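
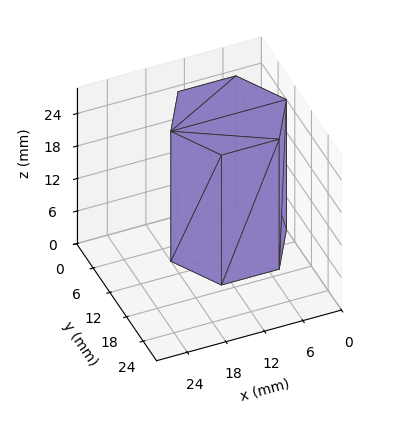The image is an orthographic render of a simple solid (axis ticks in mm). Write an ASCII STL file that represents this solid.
Reading the render: the shape is a regular 6-sided prism (a cylinder approximated with 6 flat sides), circumscribed radius ≈ 9 mm, height ≈ 24 mm (dimensions read to the nearest mm from the axis ticks). For the STL, each face is triangulated and given an outward normal.

solid part
  facet normal 0.0000 0.0000 -1.0000
    outer loop
      vertex 4.50 16.79 0.00
      vertex 13.50 16.79 0.00
      vertex 18.00 9.00 0.00
    endloop
  endfacet
  facet normal 0.0000 0.0000 -1.0000
    outer loop
      vertex 0.00 9.00 0.00
      vertex 4.50 16.79 0.00
      vertex 18.00 9.00 0.00
    endloop
  endfacet
  facet normal 0.0000 0.0000 -1.0000
    outer loop
      vertex 4.50 1.21 0.00
      vertex 0.00 9.00 0.00
      vertex 18.00 9.00 0.00
    endloop
  endfacet
  facet normal 0.0000 0.0000 -1.0000
    outer loop
      vertex 13.50 1.21 0.00
      vertex 4.50 1.21 0.00
      vertex 18.00 9.00 0.00
    endloop
  endfacet
  facet normal 0.0000 0.0000 1.0000
    outer loop
      vertex 18.00 9.00 24.00
      vertex 13.50 16.79 24.00
      vertex 4.50 16.79 24.00
    endloop
  endfacet
  facet normal 0.0000 0.0000 1.0000
    outer loop
      vertex 18.00 9.00 24.00
      vertex 4.50 16.79 24.00
      vertex 0.00 9.00 24.00
    endloop
  endfacet
  facet normal 0.0000 0.0000 1.0000
    outer loop
      vertex 18.00 9.00 24.00
      vertex 0.00 9.00 24.00
      vertex 4.50 1.21 24.00
    endloop
  endfacet
  facet normal 0.0000 0.0000 1.0000
    outer loop
      vertex 18.00 9.00 24.00
      vertex 4.50 1.21 24.00
      vertex 13.50 1.21 24.00
    endloop
  endfacet
  facet normal 0.8659 0.5002 0.0000
    outer loop
      vertex 18.00 9.00 0.00
      vertex 13.50 16.79 0.00
      vertex 13.50 16.79 24.00
    endloop
  endfacet
  facet normal 0.8659 0.5002 0.0000
    outer loop
      vertex 18.00 9.00 0.00
      vertex 13.50 16.79 24.00
      vertex 18.00 9.00 24.00
    endloop
  endfacet
  facet normal 0.0000 1.0000 0.0000
    outer loop
      vertex 13.50 16.79 0.00
      vertex 4.50 16.79 0.00
      vertex 4.50 16.79 24.00
    endloop
  endfacet
  facet normal 0.0000 1.0000 0.0000
    outer loop
      vertex 13.50 16.79 0.00
      vertex 4.50 16.79 24.00
      vertex 13.50 16.79 24.00
    endloop
  endfacet
  facet normal -0.8659 0.5002 0.0000
    outer loop
      vertex 4.50 16.79 0.00
      vertex 0.00 9.00 0.00
      vertex 0.00 9.00 24.00
    endloop
  endfacet
  facet normal -0.8659 0.5002 0.0000
    outer loop
      vertex 4.50 16.79 0.00
      vertex 0.00 9.00 24.00
      vertex 4.50 16.79 24.00
    endloop
  endfacet
  facet normal -0.8659 -0.5002 0.0000
    outer loop
      vertex 0.00 9.00 0.00
      vertex 4.50 1.21 0.00
      vertex 4.50 1.21 24.00
    endloop
  endfacet
  facet normal -0.8659 -0.5002 0.0000
    outer loop
      vertex 0.00 9.00 0.00
      vertex 4.50 1.21 24.00
      vertex 0.00 9.00 24.00
    endloop
  endfacet
  facet normal 0.0000 -1.0000 0.0000
    outer loop
      vertex 4.50 1.21 0.00
      vertex 13.50 1.21 0.00
      vertex 13.50 1.21 24.00
    endloop
  endfacet
  facet normal 0.0000 -1.0000 0.0000
    outer loop
      vertex 4.50 1.21 0.00
      vertex 13.50 1.21 24.00
      vertex 4.50 1.21 24.00
    endloop
  endfacet
  facet normal 0.8659 -0.5002 0.0000
    outer loop
      vertex 13.50 1.21 0.00
      vertex 18.00 9.00 0.00
      vertex 18.00 9.00 24.00
    endloop
  endfacet
  facet normal 0.8659 -0.5002 0.0000
    outer loop
      vertex 13.50 1.21 0.00
      vertex 18.00 9.00 24.00
      vertex 13.50 1.21 24.00
    endloop
  endfacet
endsolid part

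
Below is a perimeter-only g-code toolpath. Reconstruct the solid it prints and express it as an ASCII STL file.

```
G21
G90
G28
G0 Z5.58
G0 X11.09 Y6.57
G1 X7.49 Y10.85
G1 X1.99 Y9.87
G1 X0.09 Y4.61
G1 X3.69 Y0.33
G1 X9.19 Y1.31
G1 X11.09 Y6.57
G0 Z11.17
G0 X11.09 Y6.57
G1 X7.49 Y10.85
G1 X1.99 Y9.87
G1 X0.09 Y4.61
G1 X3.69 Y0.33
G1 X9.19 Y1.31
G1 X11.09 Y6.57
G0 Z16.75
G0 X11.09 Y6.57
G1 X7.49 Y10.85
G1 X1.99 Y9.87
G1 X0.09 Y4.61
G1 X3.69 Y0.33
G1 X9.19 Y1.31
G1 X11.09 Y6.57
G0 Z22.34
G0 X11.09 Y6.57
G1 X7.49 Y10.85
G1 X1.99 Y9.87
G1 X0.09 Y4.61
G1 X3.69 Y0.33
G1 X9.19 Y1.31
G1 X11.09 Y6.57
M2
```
solid part
  facet normal 0.0000 0.0000 -1.0000
    outer loop
      vertex 1.99 9.87 0.00
      vertex 7.49 10.85 0.00
      vertex 11.09 6.57 0.00
    endloop
  endfacet
  facet normal 0.0000 0.0000 -1.0000
    outer loop
      vertex 0.09 4.61 0.00
      vertex 1.99 9.87 0.00
      vertex 11.09 6.57 0.00
    endloop
  endfacet
  facet normal 0.0000 0.0000 -1.0000
    outer loop
      vertex 3.69 0.33 0.00
      vertex 0.09 4.61 0.00
      vertex 11.09 6.57 0.00
    endloop
  endfacet
  facet normal 0.0000 0.0000 -1.0000
    outer loop
      vertex 9.19 1.31 0.00
      vertex 3.69 0.33 0.00
      vertex 11.09 6.57 0.00
    endloop
  endfacet
  facet normal 0.0000 0.0000 1.0000
    outer loop
      vertex 11.09 6.57 22.34
      vertex 7.49 10.85 22.34
      vertex 1.99 9.87 22.34
    endloop
  endfacet
  facet normal 0.0000 0.0000 1.0000
    outer loop
      vertex 11.09 6.57 22.34
      vertex 1.99 9.87 22.34
      vertex 0.09 4.61 22.34
    endloop
  endfacet
  facet normal 0.0000 0.0000 1.0000
    outer loop
      vertex 11.09 6.57 22.34
      vertex 0.09 4.61 22.34
      vertex 3.69 0.33 22.34
    endloop
  endfacet
  facet normal 0.0000 0.0000 1.0000
    outer loop
      vertex 11.09 6.57 22.34
      vertex 3.69 0.33 22.34
      vertex 9.19 1.31 22.34
    endloop
  endfacet
  facet normal 0.7653 0.6437 0.0000
    outer loop
      vertex 11.09 6.57 0.00
      vertex 7.49 10.85 0.00
      vertex 7.49 10.85 22.34
    endloop
  endfacet
  facet normal 0.7653 0.6437 0.0000
    outer loop
      vertex 11.09 6.57 0.00
      vertex 7.49 10.85 22.34
      vertex 11.09 6.57 22.34
    endloop
  endfacet
  facet normal -0.1754 0.9845 0.0000
    outer loop
      vertex 7.49 10.85 0.00
      vertex 1.99 9.87 0.00
      vertex 1.99 9.87 22.34
    endloop
  endfacet
  facet normal -0.1754 0.9845 0.0000
    outer loop
      vertex 7.49 10.85 0.00
      vertex 1.99 9.87 22.34
      vertex 7.49 10.85 22.34
    endloop
  endfacet
  facet normal -0.9405 0.3397 0.0000
    outer loop
      vertex 1.99 9.87 0.00
      vertex 0.09 4.61 0.00
      vertex 0.09 4.61 22.34
    endloop
  endfacet
  facet normal -0.9405 0.3397 0.0000
    outer loop
      vertex 1.99 9.87 0.00
      vertex 0.09 4.61 22.34
      vertex 1.99 9.87 22.34
    endloop
  endfacet
  facet normal -0.7653 -0.6437 0.0000
    outer loop
      vertex 0.09 4.61 0.00
      vertex 3.69 0.33 0.00
      vertex 3.69 0.33 22.34
    endloop
  endfacet
  facet normal -0.7653 -0.6437 0.0000
    outer loop
      vertex 0.09 4.61 0.00
      vertex 3.69 0.33 22.34
      vertex 0.09 4.61 22.34
    endloop
  endfacet
  facet normal 0.1754 -0.9845 0.0000
    outer loop
      vertex 3.69 0.33 0.00
      vertex 9.19 1.31 0.00
      vertex 9.19 1.31 22.34
    endloop
  endfacet
  facet normal 0.1754 -0.9845 0.0000
    outer loop
      vertex 3.69 0.33 0.00
      vertex 9.19 1.31 22.34
      vertex 3.69 0.33 22.34
    endloop
  endfacet
  facet normal 0.9405 -0.3397 0.0000
    outer loop
      vertex 9.19 1.31 0.00
      vertex 11.09 6.57 0.00
      vertex 11.09 6.57 22.34
    endloop
  endfacet
  facet normal 0.9405 -0.3397 0.0000
    outer loop
      vertex 9.19 1.31 0.00
      vertex 11.09 6.57 22.34
      vertex 9.19 1.31 22.34
    endloop
  endfacet
endsolid part

The G0 Z moves step by Δz≈5.58 mm. Every layer's G1 loop is the same polygon, so the solid is a straight extrusion of it from z=0 to z≈22.3. Closing with flat bottom and top caps and triangulating gives 20 facets — a regular 6-sided prism (a cylinder approximated with 6 flat sides), circumscribed radius ≈ 5.59 mm, height ≈ 22.3 mm.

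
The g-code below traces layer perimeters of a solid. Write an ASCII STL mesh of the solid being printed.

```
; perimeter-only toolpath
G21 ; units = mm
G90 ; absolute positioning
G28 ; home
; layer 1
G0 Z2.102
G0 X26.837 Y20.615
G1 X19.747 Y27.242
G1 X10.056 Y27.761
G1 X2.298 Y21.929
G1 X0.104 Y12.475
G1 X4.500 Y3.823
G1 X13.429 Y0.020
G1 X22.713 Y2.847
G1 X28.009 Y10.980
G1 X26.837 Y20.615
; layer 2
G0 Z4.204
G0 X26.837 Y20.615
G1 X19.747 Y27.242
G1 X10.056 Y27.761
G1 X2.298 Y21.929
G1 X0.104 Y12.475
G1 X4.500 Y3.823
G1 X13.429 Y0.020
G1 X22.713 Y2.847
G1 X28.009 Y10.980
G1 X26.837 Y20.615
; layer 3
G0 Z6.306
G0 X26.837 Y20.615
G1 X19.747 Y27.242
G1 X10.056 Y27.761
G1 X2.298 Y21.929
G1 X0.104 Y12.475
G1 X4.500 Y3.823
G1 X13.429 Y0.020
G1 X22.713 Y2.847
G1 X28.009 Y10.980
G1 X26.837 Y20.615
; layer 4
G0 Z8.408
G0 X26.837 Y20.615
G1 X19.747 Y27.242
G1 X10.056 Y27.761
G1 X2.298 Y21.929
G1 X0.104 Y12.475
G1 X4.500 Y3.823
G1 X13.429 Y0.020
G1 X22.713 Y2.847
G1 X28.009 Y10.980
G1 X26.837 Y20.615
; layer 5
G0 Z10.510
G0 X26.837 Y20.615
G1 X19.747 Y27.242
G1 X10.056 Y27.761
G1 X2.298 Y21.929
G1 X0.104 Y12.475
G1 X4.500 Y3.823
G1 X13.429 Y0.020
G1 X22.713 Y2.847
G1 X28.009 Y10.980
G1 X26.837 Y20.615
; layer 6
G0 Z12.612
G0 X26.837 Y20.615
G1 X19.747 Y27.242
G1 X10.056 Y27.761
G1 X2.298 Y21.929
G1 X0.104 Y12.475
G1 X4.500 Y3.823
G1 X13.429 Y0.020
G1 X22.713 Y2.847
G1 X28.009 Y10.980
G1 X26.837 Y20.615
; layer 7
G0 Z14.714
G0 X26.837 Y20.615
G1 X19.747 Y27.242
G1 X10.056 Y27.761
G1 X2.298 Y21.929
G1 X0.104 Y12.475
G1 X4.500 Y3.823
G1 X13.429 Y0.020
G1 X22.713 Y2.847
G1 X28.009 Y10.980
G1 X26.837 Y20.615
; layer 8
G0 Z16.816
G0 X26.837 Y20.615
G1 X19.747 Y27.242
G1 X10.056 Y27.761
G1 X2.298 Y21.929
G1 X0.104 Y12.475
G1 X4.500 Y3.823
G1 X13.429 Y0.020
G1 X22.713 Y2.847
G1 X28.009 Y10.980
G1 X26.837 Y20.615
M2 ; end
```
solid part
  facet normal 0.0000 0.0000 -1.0000
    outer loop
      vertex 10.056 27.761 0.000
      vertex 19.747 27.242 0.000
      vertex 26.837 20.615 0.000
    endloop
  endfacet
  facet normal 0.0000 0.0000 -1.0000
    outer loop
      vertex 2.298 21.929 0.000
      vertex 10.056 27.761 0.000
      vertex 26.837 20.615 0.000
    endloop
  endfacet
  facet normal 0.0000 0.0000 -1.0000
    outer loop
      vertex 0.104 12.475 0.000
      vertex 2.298 21.929 0.000
      vertex 26.837 20.615 0.000
    endloop
  endfacet
  facet normal 0.0000 0.0000 -1.0000
    outer loop
      vertex 4.500 3.823 0.000
      vertex 0.104 12.475 0.000
      vertex 26.837 20.615 0.000
    endloop
  endfacet
  facet normal 0.0000 0.0000 -1.0000
    outer loop
      vertex 13.429 0.020 0.000
      vertex 4.500 3.823 0.000
      vertex 26.837 20.615 0.000
    endloop
  endfacet
  facet normal 0.0000 0.0000 -1.0000
    outer loop
      vertex 22.713 2.847 0.000
      vertex 13.429 0.020 0.000
      vertex 26.837 20.615 0.000
    endloop
  endfacet
  facet normal 0.0000 0.0000 -1.0000
    outer loop
      vertex 28.009 10.980 0.000
      vertex 22.713 2.847 0.000
      vertex 26.837 20.615 0.000
    endloop
  endfacet
  facet normal 0.0000 0.0000 1.0000
    outer loop
      vertex 26.837 20.615 16.816
      vertex 19.747 27.242 16.816
      vertex 10.056 27.761 16.816
    endloop
  endfacet
  facet normal 0.0000 0.0000 1.0000
    outer loop
      vertex 26.837 20.615 16.816
      vertex 10.056 27.761 16.816
      vertex 2.298 21.929 16.816
    endloop
  endfacet
  facet normal 0.0000 0.0000 1.0000
    outer loop
      vertex 26.837 20.615 16.816
      vertex 2.298 21.929 16.816
      vertex 0.104 12.475 16.816
    endloop
  endfacet
  facet normal 0.0000 0.0000 1.0000
    outer loop
      vertex 26.837 20.615 16.816
      vertex 0.104 12.475 16.816
      vertex 4.500 3.823 16.816
    endloop
  endfacet
  facet normal 0.0000 0.0000 1.0000
    outer loop
      vertex 26.837 20.615 16.816
      vertex 4.500 3.823 16.816
      vertex 13.429 0.020 16.816
    endloop
  endfacet
  facet normal 0.0000 0.0000 1.0000
    outer loop
      vertex 26.837 20.615 16.816
      vertex 13.429 0.020 16.816
      vertex 22.713 2.847 16.816
    endloop
  endfacet
  facet normal 0.0000 0.0000 1.0000
    outer loop
      vertex 26.837 20.615 16.816
      vertex 22.713 2.847 16.816
      vertex 28.009 10.980 16.816
    endloop
  endfacet
  facet normal 0.6829 0.7306 0.0000
    outer loop
      vertex 26.837 20.615 0.000
      vertex 19.747 27.242 0.000
      vertex 19.747 27.242 16.816
    endloop
  endfacet
  facet normal 0.6829 0.7306 0.0000
    outer loop
      vertex 26.837 20.615 0.000
      vertex 19.747 27.242 16.816
      vertex 26.837 20.615 16.816
    endloop
  endfacet
  facet normal 0.0535 0.9986 0.0000
    outer loop
      vertex 19.747 27.242 0.000
      vertex 10.056 27.761 0.000
      vertex 10.056 27.761 16.816
    endloop
  endfacet
  facet normal 0.0535 0.9986 0.0000
    outer loop
      vertex 19.747 27.242 0.000
      vertex 10.056 27.761 16.816
      vertex 19.747 27.242 16.816
    endloop
  endfacet
  facet normal -0.6009 0.7993 0.0000
    outer loop
      vertex 10.056 27.761 0.000
      vertex 2.298 21.929 0.000
      vertex 2.298 21.929 16.816
    endloop
  endfacet
  facet normal -0.6009 0.7993 0.0000
    outer loop
      vertex 10.056 27.761 0.000
      vertex 2.298 21.929 16.816
      vertex 10.056 27.761 16.816
    endloop
  endfacet
  facet normal -0.9741 0.2261 0.0000
    outer loop
      vertex 2.298 21.929 0.000
      vertex 0.104 12.475 0.000
      vertex 0.104 12.475 16.816
    endloop
  endfacet
  facet normal -0.9741 0.2261 0.0000
    outer loop
      vertex 2.298 21.929 0.000
      vertex 0.104 12.475 16.816
      vertex 2.298 21.929 16.816
    endloop
  endfacet
  facet normal -0.8915 -0.4530 0.0000
    outer loop
      vertex 0.104 12.475 0.000
      vertex 4.500 3.823 0.000
      vertex 4.500 3.823 16.816
    endloop
  endfacet
  facet normal -0.8915 -0.4530 0.0000
    outer loop
      vertex 0.104 12.475 0.000
      vertex 4.500 3.823 16.816
      vertex 0.104 12.475 16.816
    endloop
  endfacet
  facet normal -0.3919 -0.9200 0.0000
    outer loop
      vertex 4.500 3.823 0.000
      vertex 13.429 0.020 0.000
      vertex 13.429 0.020 16.816
    endloop
  endfacet
  facet normal -0.3919 -0.9200 0.0000
    outer loop
      vertex 4.500 3.823 0.000
      vertex 13.429 0.020 16.816
      vertex 4.500 3.823 16.816
    endloop
  endfacet
  facet normal 0.2913 -0.9566 0.0000
    outer loop
      vertex 13.429 0.020 0.000
      vertex 22.713 2.847 0.000
      vertex 22.713 2.847 16.816
    endloop
  endfacet
  facet normal 0.2913 -0.9566 0.0000
    outer loop
      vertex 13.429 0.020 0.000
      vertex 22.713 2.847 16.816
      vertex 13.429 0.020 16.816
    endloop
  endfacet
  facet normal 0.8380 -0.5457 0.0000
    outer loop
      vertex 22.713 2.847 0.000
      vertex 28.009 10.980 0.000
      vertex 28.009 10.980 16.816
    endloop
  endfacet
  facet normal 0.8380 -0.5457 0.0000
    outer loop
      vertex 22.713 2.847 0.000
      vertex 28.009 10.980 16.816
      vertex 22.713 2.847 16.816
    endloop
  endfacet
  facet normal 0.9927 0.1207 0.0000
    outer loop
      vertex 28.009 10.980 0.000
      vertex 26.837 20.615 0.000
      vertex 26.837 20.615 16.816
    endloop
  endfacet
  facet normal 0.9927 0.1207 0.0000
    outer loop
      vertex 28.009 10.980 0.000
      vertex 26.837 20.615 16.816
      vertex 28.009 10.980 16.816
    endloop
  endfacet
endsolid part

The G0 Z moves step by Δz≈2.102 mm. Every layer's G1 loop is the same polygon, so the solid is a straight extrusion of it from z=0 to z≈16.8. Closing with flat bottom and top caps and triangulating gives 32 facets — a regular 9-sided prism (a cylinder approximated with 9 flat sides), circumscribed radius ≈ 14.2 mm, height ≈ 16.8 mm.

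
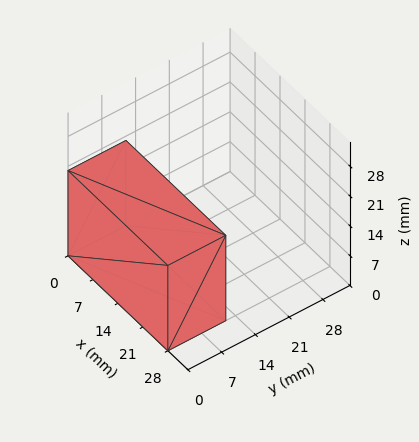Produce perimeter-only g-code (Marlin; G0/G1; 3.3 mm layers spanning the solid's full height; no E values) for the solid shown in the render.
Reading the render: the shape is a rectangular box, roughly 28 × 12 mm footprint and 20 mm tall (dimensions read to the nearest mm from the axis ticks). For the g-code, the solid's height is divided into equal slices at the stated Δz and each level perimeter traced with G1 moves after a G0 lift.

; perimeter-only toolpath
G21 ; units = mm
G90 ; absolute positioning
G28 ; home
; layer 1
G0 Z3.3
G0 X0.0 Y0.0
G1 X28.0 Y0.0
G1 X28.0 Y12.0
G1 X0.0 Y12.0
G1 X0.0 Y0.0
; layer 2
G0 Z6.7
G0 X0.0 Y0.0
G1 X28.0 Y0.0
G1 X28.0 Y12.0
G1 X0.0 Y12.0
G1 X0.0 Y0.0
; layer 3
G0 Z10.0
G0 X0.0 Y0.0
G1 X28.0 Y0.0
G1 X28.0 Y12.0
G1 X0.0 Y12.0
G1 X0.0 Y0.0
; layer 4
G0 Z13.3
G0 X0.0 Y0.0
G1 X28.0 Y0.0
G1 X28.0 Y12.0
G1 X0.0 Y12.0
G1 X0.0 Y0.0
; layer 5
G0 Z16.7
G0 X0.0 Y0.0
G1 X28.0 Y0.0
G1 X28.0 Y12.0
G1 X0.0 Y12.0
G1 X0.0 Y0.0
; layer 6
G0 Z20.0
G0 X0.0 Y0.0
G1 X28.0 Y0.0
G1 X28.0 Y12.0
G1 X0.0 Y12.0
G1 X0.0 Y0.0
M2 ; end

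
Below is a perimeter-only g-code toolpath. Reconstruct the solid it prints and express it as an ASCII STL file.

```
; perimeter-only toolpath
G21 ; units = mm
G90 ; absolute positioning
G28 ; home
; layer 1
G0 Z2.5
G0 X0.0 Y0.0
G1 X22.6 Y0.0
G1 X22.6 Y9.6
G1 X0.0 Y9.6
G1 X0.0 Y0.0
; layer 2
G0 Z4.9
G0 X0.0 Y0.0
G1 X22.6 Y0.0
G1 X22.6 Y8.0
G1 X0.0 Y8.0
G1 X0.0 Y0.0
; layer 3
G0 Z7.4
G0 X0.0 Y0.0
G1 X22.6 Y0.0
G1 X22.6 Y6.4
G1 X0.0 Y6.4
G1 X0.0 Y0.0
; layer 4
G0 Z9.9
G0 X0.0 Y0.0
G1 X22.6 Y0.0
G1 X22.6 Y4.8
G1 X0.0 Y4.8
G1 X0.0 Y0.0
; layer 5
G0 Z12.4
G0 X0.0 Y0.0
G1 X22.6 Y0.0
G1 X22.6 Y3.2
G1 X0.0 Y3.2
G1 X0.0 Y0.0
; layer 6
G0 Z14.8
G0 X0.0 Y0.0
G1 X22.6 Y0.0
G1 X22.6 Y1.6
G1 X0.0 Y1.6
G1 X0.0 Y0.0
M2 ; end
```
solid part
  facet normal 0.0000 0.0000 -1.0000
    outer loop
      vertex 22.6 11.2 0.0
      vertex 22.6 0.0 0.0
      vertex 0.0 0.0 0.0
    endloop
  endfacet
  facet normal 0.0000 0.0000 -1.0000
    outer loop
      vertex 0.0 11.2 0.0
      vertex 22.6 11.2 0.0
      vertex 0.0 0.0 0.0
    endloop
  endfacet
  facet normal 0.0000 -1.0000 0.0000
    outer loop
      vertex 0.0 0.0 0.0
      vertex 22.6 0.0 0.0
      vertex 22.6 0.0 17.3
    endloop
  endfacet
  facet normal 0.0000 -1.0000 0.0000
    outer loop
      vertex 0.0 0.0 0.0
      vertex 22.6 0.0 17.3
      vertex 0.0 0.0 17.3
    endloop
  endfacet
  facet normal 0.0000 0.8394 0.5435
    outer loop
      vertex 0.0 0.0 17.3
      vertex 22.6 0.0 17.3
      vertex 22.6 11.2 0.0
    endloop
  endfacet
  facet normal 0.0000 0.8394 0.5435
    outer loop
      vertex 0.0 0.0 17.3
      vertex 22.6 11.2 0.0
      vertex 0.0 11.2 0.0
    endloop
  endfacet
  facet normal -1.0000 0.0000 0.0000
    outer loop
      vertex 0.0 0.0 17.3
      vertex 0.0 11.2 0.0
      vertex 0.0 0.0 0.0
    endloop
  endfacet
  facet normal 1.0000 0.0000 0.0000
    outer loop
      vertex 22.6 0.0 0.0
      vertex 22.6 11.2 0.0
      vertex 22.6 0.0 17.3
    endloop
  endfacet
endsolid part

The G0 Z moves step by Δz≈2.5 mm. The G1 loops shrink linearly with z, so the solid tapers from its base footprint up to z≈17.3. Closing with a flat bottom cap and the tapered top and triangulating gives 8 facets — a wedge (ramp): 22.6 × 11.2 mm base, rising to 17.3 mm along the y=0 edge and sloping linearly to z=0 at y=11.2.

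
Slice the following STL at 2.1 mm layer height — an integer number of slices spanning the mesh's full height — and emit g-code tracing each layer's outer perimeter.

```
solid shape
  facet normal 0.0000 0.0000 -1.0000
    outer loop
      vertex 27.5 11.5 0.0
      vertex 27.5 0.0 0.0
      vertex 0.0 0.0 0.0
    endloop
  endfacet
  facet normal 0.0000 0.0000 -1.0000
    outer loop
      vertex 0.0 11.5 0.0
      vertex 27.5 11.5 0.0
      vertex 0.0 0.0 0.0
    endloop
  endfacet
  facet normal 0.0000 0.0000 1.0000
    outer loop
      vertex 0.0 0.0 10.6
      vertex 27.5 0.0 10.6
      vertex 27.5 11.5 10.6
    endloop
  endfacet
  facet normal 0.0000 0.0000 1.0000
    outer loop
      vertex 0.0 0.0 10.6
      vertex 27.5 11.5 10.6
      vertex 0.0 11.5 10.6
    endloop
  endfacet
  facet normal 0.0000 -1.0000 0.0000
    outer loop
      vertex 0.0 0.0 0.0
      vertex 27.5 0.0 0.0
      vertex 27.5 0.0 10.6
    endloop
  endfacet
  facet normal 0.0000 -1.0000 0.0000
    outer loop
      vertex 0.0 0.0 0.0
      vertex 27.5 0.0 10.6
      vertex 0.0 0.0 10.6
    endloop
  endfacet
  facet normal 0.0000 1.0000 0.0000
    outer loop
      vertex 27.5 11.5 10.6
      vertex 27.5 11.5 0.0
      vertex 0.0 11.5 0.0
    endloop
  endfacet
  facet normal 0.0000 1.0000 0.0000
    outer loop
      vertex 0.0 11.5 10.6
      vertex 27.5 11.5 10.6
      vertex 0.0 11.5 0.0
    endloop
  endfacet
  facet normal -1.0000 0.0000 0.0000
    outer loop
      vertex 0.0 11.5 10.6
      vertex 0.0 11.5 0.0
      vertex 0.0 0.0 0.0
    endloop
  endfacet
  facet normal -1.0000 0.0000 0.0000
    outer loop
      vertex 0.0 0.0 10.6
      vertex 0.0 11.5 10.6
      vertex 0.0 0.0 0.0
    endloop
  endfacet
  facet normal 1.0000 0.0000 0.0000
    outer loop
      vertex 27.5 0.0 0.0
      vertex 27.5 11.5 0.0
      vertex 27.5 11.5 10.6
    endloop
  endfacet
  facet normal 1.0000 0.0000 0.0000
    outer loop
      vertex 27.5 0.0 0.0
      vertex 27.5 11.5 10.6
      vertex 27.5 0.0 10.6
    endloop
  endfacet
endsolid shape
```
; perimeter-only toolpath
G21 ; units = mm
G90 ; absolute positioning
G28 ; home
; layer 1
G0 Z2.1
G0 X0.0 Y0.0
G1 X27.5 Y0.0
G1 X27.5 Y11.5
G1 X0.0 Y11.5
G1 X0.0 Y0.0
; layer 2
G0 Z4.2
G0 X0.0 Y0.0
G1 X27.5 Y0.0
G1 X27.5 Y11.5
G1 X0.0 Y11.5
G1 X0.0 Y0.0
; layer 3
G0 Z6.4
G0 X0.0 Y0.0
G1 X27.5 Y0.0
G1 X27.5 Y11.5
G1 X0.0 Y11.5
G1 X0.0 Y0.0
; layer 4
G0 Z8.5
G0 X0.0 Y0.0
G1 X27.5 Y0.0
G1 X27.5 Y11.5
G1 X0.0 Y11.5
G1 X0.0 Y0.0
; layer 5
G0 Z10.6
G0 X0.0 Y0.0
G1 X27.5 Y0.0
G1 X27.5 Y11.5
G1 X0.0 Y11.5
G1 X0.0 Y0.0
M2 ; end

The solid is a rectangular box, roughly 27.5 × 11.5 mm footprint and 10.6 mm tall. Slicing at Δz = 2.1 mm — 5 equal slices spanning the solid's height, so layer i sits at z = i·h/5 — gives 5 non-empty perimeters. Each is a 4-segment closed polygon; G0 lifts to the layer z and rapids to the start vertex, then G1 traces the edges.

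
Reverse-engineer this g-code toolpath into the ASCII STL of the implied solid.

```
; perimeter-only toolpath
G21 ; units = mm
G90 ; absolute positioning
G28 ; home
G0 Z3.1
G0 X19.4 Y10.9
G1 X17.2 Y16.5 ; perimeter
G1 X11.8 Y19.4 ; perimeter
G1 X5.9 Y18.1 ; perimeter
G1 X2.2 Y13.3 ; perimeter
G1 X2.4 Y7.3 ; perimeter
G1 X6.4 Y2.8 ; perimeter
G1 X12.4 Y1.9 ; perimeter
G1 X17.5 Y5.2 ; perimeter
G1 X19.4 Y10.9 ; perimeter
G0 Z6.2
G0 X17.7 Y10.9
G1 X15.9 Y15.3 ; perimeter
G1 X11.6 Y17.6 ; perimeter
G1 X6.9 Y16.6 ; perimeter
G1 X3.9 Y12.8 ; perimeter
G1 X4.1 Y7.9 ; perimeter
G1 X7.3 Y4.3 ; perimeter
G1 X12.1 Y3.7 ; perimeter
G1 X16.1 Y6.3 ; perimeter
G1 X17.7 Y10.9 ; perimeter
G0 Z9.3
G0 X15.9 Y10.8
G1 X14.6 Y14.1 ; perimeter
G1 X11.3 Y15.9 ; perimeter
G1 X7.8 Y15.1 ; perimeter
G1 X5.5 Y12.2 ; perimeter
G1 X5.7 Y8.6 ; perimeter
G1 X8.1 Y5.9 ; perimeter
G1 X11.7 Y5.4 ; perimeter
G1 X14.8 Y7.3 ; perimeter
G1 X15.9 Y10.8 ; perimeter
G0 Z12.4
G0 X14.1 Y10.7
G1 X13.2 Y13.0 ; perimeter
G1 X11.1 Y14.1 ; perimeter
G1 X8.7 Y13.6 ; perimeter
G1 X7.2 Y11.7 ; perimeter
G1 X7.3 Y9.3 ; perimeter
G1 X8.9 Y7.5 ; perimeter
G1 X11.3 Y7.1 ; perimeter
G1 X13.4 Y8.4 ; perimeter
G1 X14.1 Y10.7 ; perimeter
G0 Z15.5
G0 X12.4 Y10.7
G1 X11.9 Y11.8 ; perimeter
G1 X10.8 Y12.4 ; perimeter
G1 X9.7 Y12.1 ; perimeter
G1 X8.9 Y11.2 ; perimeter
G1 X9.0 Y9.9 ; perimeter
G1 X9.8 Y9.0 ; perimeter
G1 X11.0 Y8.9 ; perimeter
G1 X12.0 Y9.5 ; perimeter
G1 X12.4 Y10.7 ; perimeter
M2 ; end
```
solid part
  facet normal 0.0000 0.0000 -1.0000
    outer loop
      vertex 12.1 21.1 0.0
      vertex 18.5 17.7 0.0
      vertex 21.2 11.0 0.0
    endloop
  endfacet
  facet normal 0.0000 0.0000 -1.0000
    outer loop
      vertex 5.0 19.6 0.0
      vertex 12.1 21.1 0.0
      vertex 21.2 11.0 0.0
    endloop
  endfacet
  facet normal 0.0000 0.0000 -1.0000
    outer loop
      vertex 0.5 13.9 0.0
      vertex 5.0 19.6 0.0
      vertex 21.2 11.0 0.0
    endloop
  endfacet
  facet normal 0.0000 0.0000 -1.0000
    outer loop
      vertex 0.8 6.6 0.0
      vertex 0.5 13.9 0.0
      vertex 21.2 11.0 0.0
    endloop
  endfacet
  facet normal 0.0000 0.0000 -1.0000
    outer loop
      vertex 5.6 1.2 0.0
      vertex 0.8 6.6 0.0
      vertex 21.2 11.0 0.0
    endloop
  endfacet
  facet normal 0.0000 0.0000 -1.0000
    outer loop
      vertex 12.8 0.2 0.0
      vertex 5.6 1.2 0.0
      vertex 21.2 11.0 0.0
    endloop
  endfacet
  facet normal 0.0000 0.0000 -1.0000
    outer loop
      vertex 18.9 4.1 0.0
      vertex 12.8 0.2 0.0
      vertex 21.2 11.0 0.0
    endloop
  endfacet
  facet normal 0.8173 0.3294 0.4728
    outer loop
      vertex 21.2 11.0 0.0
      vertex 18.5 17.7 0.0
      vertex 10.6 10.6 18.6
    endloop
  endfacet
  facet normal 0.4134 0.7782 0.4727
    outer loop
      vertex 18.5 17.7 0.0
      vertex 12.1 21.1 0.0
      vertex 10.6 10.6 18.6
    endloop
  endfacet
  facet normal -0.1822 0.8625 0.4722
    outer loop
      vertex 12.1 21.1 0.0
      vertex 5.0 19.6 0.0
      vertex 10.6 10.6 18.6
    endloop
  endfacet
  facet normal -0.6917 0.5461 0.4725
    outer loop
      vertex 5.0 19.6 0.0
      vertex 0.5 13.9 0.0
      vertex 10.6 10.6 18.6
    endloop
  endfacet
  facet normal -0.8809 -0.0362 0.4719
    outer loop
      vertex 0.5 13.9 0.0
      vertex 0.8 6.6 0.0
      vertex 10.6 10.6 18.6
    endloop
  endfacet
  facet normal -0.6586 -0.5854 0.4729
    outer loop
      vertex 0.8 6.6 0.0
      vertex 5.6 1.2 0.0
      vertex 10.6 10.6 18.6
    endloop
  endfacet
  facet normal -0.1212 -0.8724 0.4735
    outer loop
      vertex 5.6 1.2 0.0
      vertex 12.8 0.2 0.0
      vertex 10.6 10.6 18.6
    endloop
  endfacet
  facet normal 0.4750 -0.7429 0.4716
    outer loop
      vertex 12.8 0.2 0.0
      vertex 18.9 4.1 0.0
      vertex 10.6 10.6 18.6
    endloop
  endfacet
  facet normal 0.8369 -0.2790 0.4709
    outer loop
      vertex 18.9 4.1 0.0
      vertex 21.2 11.0 0.0
      vertex 10.6 10.6 18.6
    endloop
  endfacet
endsolid part

The G0 Z moves step by Δz≈3.1 mm. The G1 loops shrink linearly with z, so the solid tapers from its base footprint up to z≈18.6. Closing with a flat bottom cap and the tapered top and triangulating gives 16 facets — a regular 9-sided pyramid, base circumscribed radius ≈ 10.6 mm, apex at z ≈ 18.6 mm.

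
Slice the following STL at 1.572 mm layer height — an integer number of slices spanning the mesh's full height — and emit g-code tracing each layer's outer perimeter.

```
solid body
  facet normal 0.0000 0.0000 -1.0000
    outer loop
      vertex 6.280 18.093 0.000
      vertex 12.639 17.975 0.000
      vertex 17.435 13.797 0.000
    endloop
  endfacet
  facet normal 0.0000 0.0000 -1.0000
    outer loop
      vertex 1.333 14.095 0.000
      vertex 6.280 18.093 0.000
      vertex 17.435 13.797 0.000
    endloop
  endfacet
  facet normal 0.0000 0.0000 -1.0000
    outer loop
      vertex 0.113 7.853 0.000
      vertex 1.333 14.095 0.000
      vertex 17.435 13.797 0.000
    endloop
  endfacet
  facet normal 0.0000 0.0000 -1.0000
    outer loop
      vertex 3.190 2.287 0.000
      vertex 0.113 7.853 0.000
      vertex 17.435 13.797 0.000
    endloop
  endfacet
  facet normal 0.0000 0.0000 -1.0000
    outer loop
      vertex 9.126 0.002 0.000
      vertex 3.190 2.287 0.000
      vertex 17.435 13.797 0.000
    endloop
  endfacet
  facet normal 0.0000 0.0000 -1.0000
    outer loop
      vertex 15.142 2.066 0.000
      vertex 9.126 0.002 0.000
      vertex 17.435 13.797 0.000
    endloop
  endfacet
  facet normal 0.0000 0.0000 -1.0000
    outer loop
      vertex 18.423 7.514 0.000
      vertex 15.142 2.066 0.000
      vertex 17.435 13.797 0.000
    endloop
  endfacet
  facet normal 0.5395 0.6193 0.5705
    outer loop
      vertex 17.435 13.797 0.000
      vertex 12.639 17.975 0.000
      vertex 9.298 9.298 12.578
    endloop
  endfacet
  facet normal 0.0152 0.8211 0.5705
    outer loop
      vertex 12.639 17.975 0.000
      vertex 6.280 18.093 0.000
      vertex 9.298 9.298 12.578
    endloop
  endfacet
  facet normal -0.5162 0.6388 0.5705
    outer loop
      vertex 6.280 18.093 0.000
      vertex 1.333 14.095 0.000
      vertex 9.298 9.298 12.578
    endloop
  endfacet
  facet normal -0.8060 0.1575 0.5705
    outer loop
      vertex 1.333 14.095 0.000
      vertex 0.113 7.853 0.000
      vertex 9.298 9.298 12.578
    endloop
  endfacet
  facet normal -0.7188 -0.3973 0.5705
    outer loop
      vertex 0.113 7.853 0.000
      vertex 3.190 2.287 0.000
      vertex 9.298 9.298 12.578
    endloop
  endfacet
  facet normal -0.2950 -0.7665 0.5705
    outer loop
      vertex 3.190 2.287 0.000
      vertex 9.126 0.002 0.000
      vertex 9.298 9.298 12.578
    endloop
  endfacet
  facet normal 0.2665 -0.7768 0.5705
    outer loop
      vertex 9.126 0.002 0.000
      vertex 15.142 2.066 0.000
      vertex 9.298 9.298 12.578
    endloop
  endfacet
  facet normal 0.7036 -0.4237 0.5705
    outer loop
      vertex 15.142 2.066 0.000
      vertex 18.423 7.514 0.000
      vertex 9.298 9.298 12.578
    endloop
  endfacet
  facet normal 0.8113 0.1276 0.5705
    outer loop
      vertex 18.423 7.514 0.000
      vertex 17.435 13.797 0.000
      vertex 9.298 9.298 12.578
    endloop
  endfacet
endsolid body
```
; perimeter-only toolpath
G21 ; units = mm
G90 ; absolute positioning
G28 ; home
; layer 1
G0 Z1.572
G0 X16.418 Y13.235
G1 X12.221 Y16.890
G1 X6.657 Y16.994
G1 X2.329 Y13.495
G1 X1.261 Y8.034
G1 X3.954 Y3.163
G1 X9.147 Y1.164
G1 X14.412 Y2.970
G1 X17.282 Y7.737
G1 X16.418 Y13.235
; layer 2
G0 Z3.144
G0 X15.401 Y12.672
G1 X11.804 Y15.806
G1 X7.034 Y15.894
G1 X3.324 Y12.896
G1 X2.409 Y8.214
G1 X4.717 Y4.040
G1 X9.169 Y2.326
G1 X13.681 Y3.874
G1 X16.142 Y7.960
G1 X15.401 Y12.672
; layer 3
G0 Z4.717
G0 X14.384 Y12.110
G1 X11.386 Y14.721
G1 X7.412 Y14.795
G1 X4.320 Y12.296
G1 X3.557 Y8.395
G1 X5.480 Y4.916
G1 X9.191 Y3.488
G1 X12.950 Y4.778
G1 X15.001 Y8.183
G1 X14.384 Y12.110
; layer 4
G0 Z6.289
G0 X13.366 Y11.547
G1 X10.968 Y13.637
G1 X7.789 Y13.695
G1 X5.316 Y11.697
G1 X4.705 Y8.575
G1 X6.244 Y5.793
G1 X9.212 Y4.650
G1 X12.220 Y5.682
G1 X13.860 Y8.406
G1 X13.366 Y11.547
; layer 5
G0 Z7.861
G0 X12.349 Y10.985
G1 X10.551 Y12.552
G1 X8.166 Y12.596
G1 X6.311 Y11.097
G1 X5.854 Y8.756
G1 X7.008 Y6.669
G1 X9.233 Y5.812
G1 X11.489 Y6.586
G1 X12.720 Y8.629
G1 X12.349 Y10.985
; layer 6
G0 Z9.433
G0 X11.332 Y10.423
G1 X10.133 Y11.467
G1 X8.543 Y11.497
G1 X7.307 Y10.497
G1 X7.002 Y8.937
G1 X7.771 Y7.545
G1 X9.255 Y6.974
G1 X10.759 Y7.490
G1 X11.579 Y8.852
G1 X11.332 Y10.423
; layer 7
G0 Z11.006
G0 X10.315 Y9.860
G1 X9.716 Y10.383
G1 X8.921 Y10.397
G1 X8.302 Y9.898
G1 X8.150 Y9.117
G1 X8.534 Y8.422
G1 X9.277 Y8.136
G1 X10.028 Y8.394
G1 X10.439 Y9.075
G1 X10.315 Y9.860
M2 ; end

The solid is a regular 9-sided pyramid, base circumscribed radius ≈ 9.3 mm, apex at z ≈ 12.6 mm. Slicing at Δz = 1.572 mm — 8 equal slices spanning the solid's height, so layer i sits at z = i·h/8 — gives 7 non-empty perimeters. Each is a 9-segment closed polygon; G0 lifts to the layer z and rapids to the start vertex, then G1 traces the edges. The cross-section shrinks linearly with z (the slice at the apex is degenerate and omitted).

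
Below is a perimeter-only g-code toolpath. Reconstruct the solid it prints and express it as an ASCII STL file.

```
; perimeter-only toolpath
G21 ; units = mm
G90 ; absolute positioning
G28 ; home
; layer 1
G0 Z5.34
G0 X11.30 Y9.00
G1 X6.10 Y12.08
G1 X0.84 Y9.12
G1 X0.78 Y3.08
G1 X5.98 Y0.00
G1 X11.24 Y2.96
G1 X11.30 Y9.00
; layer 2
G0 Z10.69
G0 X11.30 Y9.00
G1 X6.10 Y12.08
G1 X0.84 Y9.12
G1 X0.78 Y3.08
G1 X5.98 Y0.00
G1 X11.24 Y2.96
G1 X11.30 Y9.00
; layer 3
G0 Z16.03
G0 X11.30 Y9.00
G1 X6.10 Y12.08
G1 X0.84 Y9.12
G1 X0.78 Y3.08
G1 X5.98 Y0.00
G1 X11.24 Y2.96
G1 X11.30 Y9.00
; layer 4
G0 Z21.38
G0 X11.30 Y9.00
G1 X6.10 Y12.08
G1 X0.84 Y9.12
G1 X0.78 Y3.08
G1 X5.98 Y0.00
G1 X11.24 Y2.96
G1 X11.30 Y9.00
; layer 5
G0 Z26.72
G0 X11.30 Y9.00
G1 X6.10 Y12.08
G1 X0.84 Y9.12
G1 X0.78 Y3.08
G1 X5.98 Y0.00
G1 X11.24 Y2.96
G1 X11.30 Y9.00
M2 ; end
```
solid part
  facet normal 0.0000 0.0000 -1.0000
    outer loop
      vertex 0.84 9.12 0.00
      vertex 6.10 12.08 0.00
      vertex 11.30 9.00 0.00
    endloop
  endfacet
  facet normal 0.0000 0.0000 -1.0000
    outer loop
      vertex 0.78 3.08 0.00
      vertex 0.84 9.12 0.00
      vertex 11.30 9.00 0.00
    endloop
  endfacet
  facet normal 0.0000 0.0000 -1.0000
    outer loop
      vertex 5.98 0.00 0.00
      vertex 0.78 3.08 0.00
      vertex 11.30 9.00 0.00
    endloop
  endfacet
  facet normal 0.0000 0.0000 -1.0000
    outer loop
      vertex 11.24 2.96 0.00
      vertex 5.98 0.00 0.00
      vertex 11.30 9.00 0.00
    endloop
  endfacet
  facet normal 0.0000 0.0000 1.0000
    outer loop
      vertex 11.30 9.00 26.72
      vertex 6.10 12.08 26.72
      vertex 0.84 9.12 26.72
    endloop
  endfacet
  facet normal 0.0000 0.0000 1.0000
    outer loop
      vertex 11.30 9.00 26.72
      vertex 0.84 9.12 26.72
      vertex 0.78 3.08 26.72
    endloop
  endfacet
  facet normal 0.0000 0.0000 1.0000
    outer loop
      vertex 11.30 9.00 26.72
      vertex 0.78 3.08 26.72
      vertex 5.98 0.00 26.72
    endloop
  endfacet
  facet normal 0.0000 0.0000 1.0000
    outer loop
      vertex 11.30 9.00 26.72
      vertex 5.98 0.00 26.72
      vertex 11.24 2.96 26.72
    endloop
  endfacet
  facet normal 0.5096 0.8604 0.0000
    outer loop
      vertex 11.30 9.00 0.00
      vertex 6.10 12.08 0.00
      vertex 6.10 12.08 26.72
    endloop
  endfacet
  facet normal 0.5096 0.8604 0.0000
    outer loop
      vertex 11.30 9.00 0.00
      vertex 6.10 12.08 26.72
      vertex 11.30 9.00 26.72
    endloop
  endfacet
  facet normal -0.4904 0.8715 0.0000
    outer loop
      vertex 6.10 12.08 0.00
      vertex 0.84 9.12 0.00
      vertex 0.84 9.12 26.72
    endloop
  endfacet
  facet normal -0.4904 0.8715 0.0000
    outer loop
      vertex 6.10 12.08 0.00
      vertex 0.84 9.12 26.72
      vertex 6.10 12.08 26.72
    endloop
  endfacet
  facet normal -1.0000 0.0099 0.0000
    outer loop
      vertex 0.84 9.12 0.00
      vertex 0.78 3.08 0.00
      vertex 0.78 3.08 26.72
    endloop
  endfacet
  facet normal -1.0000 0.0099 0.0000
    outer loop
      vertex 0.84 9.12 0.00
      vertex 0.78 3.08 26.72
      vertex 0.84 9.12 26.72
    endloop
  endfacet
  facet normal -0.5096 -0.8604 0.0000
    outer loop
      vertex 0.78 3.08 0.00
      vertex 5.98 0.00 0.00
      vertex 5.98 0.00 26.72
    endloop
  endfacet
  facet normal -0.5096 -0.8604 0.0000
    outer loop
      vertex 0.78 3.08 0.00
      vertex 5.98 0.00 26.72
      vertex 0.78 3.08 26.72
    endloop
  endfacet
  facet normal 0.4904 -0.8715 0.0000
    outer loop
      vertex 5.98 0.00 0.00
      vertex 11.24 2.96 0.00
      vertex 11.24 2.96 26.72
    endloop
  endfacet
  facet normal 0.4904 -0.8715 0.0000
    outer loop
      vertex 5.98 0.00 0.00
      vertex 11.24 2.96 26.72
      vertex 5.98 0.00 26.72
    endloop
  endfacet
  facet normal 1.0000 -0.0099 0.0000
    outer loop
      vertex 11.24 2.96 0.00
      vertex 11.30 9.00 0.00
      vertex 11.30 9.00 26.72
    endloop
  endfacet
  facet normal 1.0000 -0.0099 0.0000
    outer loop
      vertex 11.24 2.96 0.00
      vertex 11.30 9.00 26.72
      vertex 11.24 2.96 26.72
    endloop
  endfacet
endsolid part

The G0 Z moves step by Δz≈5.34 mm. Every layer's G1 loop is the same polygon, so the solid is a straight extrusion of it from z=0 to z≈26.7. Closing with flat bottom and top caps and triangulating gives 20 facets — a regular 6-sided prism (a cylinder approximated with 6 flat sides), circumscribed radius ≈ 6.04 mm, height ≈ 26.7 mm.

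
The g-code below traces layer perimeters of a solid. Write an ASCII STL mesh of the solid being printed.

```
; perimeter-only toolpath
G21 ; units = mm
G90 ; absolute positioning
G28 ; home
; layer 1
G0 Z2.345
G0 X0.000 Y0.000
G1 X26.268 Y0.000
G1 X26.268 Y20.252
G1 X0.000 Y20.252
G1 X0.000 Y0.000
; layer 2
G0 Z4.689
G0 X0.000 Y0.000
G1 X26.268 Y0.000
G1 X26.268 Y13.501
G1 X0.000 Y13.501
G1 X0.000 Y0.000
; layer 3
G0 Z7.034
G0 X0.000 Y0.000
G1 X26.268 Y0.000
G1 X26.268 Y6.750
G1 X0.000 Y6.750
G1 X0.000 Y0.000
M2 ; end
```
solid part
  facet normal 0.0000 0.0000 -1.0000
    outer loop
      vertex 26.268 27.002 0.000
      vertex 26.268 0.000 0.000
      vertex 0.000 0.000 0.000
    endloop
  endfacet
  facet normal 0.0000 0.0000 -1.0000
    outer loop
      vertex 0.000 27.002 0.000
      vertex 26.268 27.002 0.000
      vertex 0.000 0.000 0.000
    endloop
  endfacet
  facet normal 0.0000 -1.0000 0.0000
    outer loop
      vertex 0.000 0.000 0.000
      vertex 26.268 0.000 0.000
      vertex 26.268 0.000 9.379
    endloop
  endfacet
  facet normal 0.0000 -1.0000 0.0000
    outer loop
      vertex 0.000 0.000 0.000
      vertex 26.268 0.000 9.379
      vertex 0.000 0.000 9.379
    endloop
  endfacet
  facet normal 0.0000 0.3281 0.9446
    outer loop
      vertex 0.000 0.000 9.379
      vertex 26.268 0.000 9.379
      vertex 26.268 27.002 0.000
    endloop
  endfacet
  facet normal 0.0000 0.3281 0.9446
    outer loop
      vertex 0.000 0.000 9.379
      vertex 26.268 27.002 0.000
      vertex 0.000 27.002 0.000
    endloop
  endfacet
  facet normal -1.0000 0.0000 0.0000
    outer loop
      vertex 0.000 0.000 9.379
      vertex 0.000 27.002 0.000
      vertex 0.000 0.000 0.000
    endloop
  endfacet
  facet normal 1.0000 0.0000 0.0000
    outer loop
      vertex 26.268 0.000 0.000
      vertex 26.268 27.002 0.000
      vertex 26.268 0.000 9.379
    endloop
  endfacet
endsolid part

The G0 Z moves step by Δz≈2.345 mm. The G1 loops shrink linearly with z, so the solid tapers from its base footprint up to z≈9.38. Closing with a flat bottom cap and the tapered top and triangulating gives 8 facets — a wedge (ramp): 26.3 × 27 mm base, rising to 9.38 mm along the y=0 edge and sloping linearly to z=0 at y=27.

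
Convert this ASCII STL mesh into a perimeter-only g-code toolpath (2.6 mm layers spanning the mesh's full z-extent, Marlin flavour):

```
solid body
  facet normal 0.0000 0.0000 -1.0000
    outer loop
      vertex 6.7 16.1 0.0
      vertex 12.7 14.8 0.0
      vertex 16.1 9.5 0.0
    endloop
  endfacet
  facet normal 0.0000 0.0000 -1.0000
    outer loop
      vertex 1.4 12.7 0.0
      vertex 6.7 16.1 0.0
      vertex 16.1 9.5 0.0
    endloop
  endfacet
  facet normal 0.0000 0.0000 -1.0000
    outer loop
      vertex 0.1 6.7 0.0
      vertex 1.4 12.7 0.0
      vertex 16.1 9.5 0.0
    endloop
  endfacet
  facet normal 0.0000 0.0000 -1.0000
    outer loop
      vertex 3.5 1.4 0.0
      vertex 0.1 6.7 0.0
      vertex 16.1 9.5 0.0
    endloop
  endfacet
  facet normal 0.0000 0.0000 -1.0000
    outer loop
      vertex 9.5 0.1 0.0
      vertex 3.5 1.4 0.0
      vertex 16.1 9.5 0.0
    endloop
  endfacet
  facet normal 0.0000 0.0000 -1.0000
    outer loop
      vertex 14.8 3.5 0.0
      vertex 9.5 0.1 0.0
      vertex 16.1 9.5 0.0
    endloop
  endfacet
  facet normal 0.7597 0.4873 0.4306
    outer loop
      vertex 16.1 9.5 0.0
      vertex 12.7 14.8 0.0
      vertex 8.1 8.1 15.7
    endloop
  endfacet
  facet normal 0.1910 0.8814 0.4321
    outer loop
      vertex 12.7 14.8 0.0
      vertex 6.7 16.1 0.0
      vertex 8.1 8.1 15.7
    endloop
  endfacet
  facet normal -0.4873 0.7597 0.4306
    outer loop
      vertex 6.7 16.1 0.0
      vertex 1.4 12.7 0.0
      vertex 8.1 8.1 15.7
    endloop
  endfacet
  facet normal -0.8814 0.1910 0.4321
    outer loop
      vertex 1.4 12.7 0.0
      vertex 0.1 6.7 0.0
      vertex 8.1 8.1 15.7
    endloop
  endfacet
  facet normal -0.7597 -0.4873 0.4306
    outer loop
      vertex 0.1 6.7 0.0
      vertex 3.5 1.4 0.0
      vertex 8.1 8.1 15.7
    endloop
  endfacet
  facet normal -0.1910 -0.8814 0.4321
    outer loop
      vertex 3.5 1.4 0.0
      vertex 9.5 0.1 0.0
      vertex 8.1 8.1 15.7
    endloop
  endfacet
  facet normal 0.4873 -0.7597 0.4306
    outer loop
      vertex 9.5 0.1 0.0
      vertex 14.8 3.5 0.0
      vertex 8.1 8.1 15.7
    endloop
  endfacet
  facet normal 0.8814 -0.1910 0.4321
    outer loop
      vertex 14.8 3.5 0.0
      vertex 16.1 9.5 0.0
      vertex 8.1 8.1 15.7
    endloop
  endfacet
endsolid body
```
; perimeter-only toolpath
G21 ; units = mm
G90 ; absolute positioning
G28 ; home
; layer 1
G0 Z2.6
G0 X14.8 Y9.3
G1 X11.9 Y13.7
G1 X6.9 Y14.8
G1 X2.5 Y11.9
G1 X1.4 Y6.9
G1 X4.3 Y2.5
G1 X9.3 Y1.4
G1 X13.7 Y4.3
G1 X14.8 Y9.3
; layer 2
G0 Z5.2
G0 X13.4 Y9.0
G1 X11.2 Y12.6
G1 X7.2 Y13.4
G1 X3.6 Y11.2
G1 X2.8 Y7.2
G1 X5.0 Y3.6
G1 X9.0 Y2.8
G1 X12.6 Y5.0
G1 X13.4 Y9.0
; layer 3
G0 Z7.8
G0 X12.1 Y8.8
G1 X10.4 Y11.4
G1 X7.4 Y12.1
G1 X4.8 Y10.4
G1 X4.1 Y7.4
G1 X5.8 Y4.8
G1 X8.8 Y4.1
G1 X11.4 Y5.8
G1 X12.1 Y8.8
; layer 4
G0 Z10.5
G0 X10.8 Y8.6
G1 X9.6 Y10.3
G1 X7.6 Y10.8
G1 X5.9 Y9.6
G1 X5.4 Y7.6
G1 X6.6 Y5.9
G1 X8.6 Y5.4
G1 X10.3 Y6.6
G1 X10.8 Y8.6
; layer 5
G0 Z13.1
G0 X9.4 Y8.3
G1 X8.9 Y9.2
G1 X7.9 Y9.4
G1 X7.0 Y8.9
G1 X6.8 Y7.9
G1 X7.3 Y7.0
G1 X8.3 Y6.8
G1 X9.2 Y7.3
G1 X9.4 Y8.3
M2 ; end

The solid is a regular 8-sided pyramid, base circumscribed radius ≈ 8.1 mm, apex at z ≈ 15.7 mm. Slicing at Δz = 2.6 mm — 6 equal slices spanning the solid's height, so layer i sits at z = i·h/6 — gives 5 non-empty perimeters. Each is a 8-segment closed polygon; G0 lifts to the layer z and rapids to the start vertex, then G1 traces the edges. The cross-section shrinks linearly with z (the slice at the apex is degenerate and omitted).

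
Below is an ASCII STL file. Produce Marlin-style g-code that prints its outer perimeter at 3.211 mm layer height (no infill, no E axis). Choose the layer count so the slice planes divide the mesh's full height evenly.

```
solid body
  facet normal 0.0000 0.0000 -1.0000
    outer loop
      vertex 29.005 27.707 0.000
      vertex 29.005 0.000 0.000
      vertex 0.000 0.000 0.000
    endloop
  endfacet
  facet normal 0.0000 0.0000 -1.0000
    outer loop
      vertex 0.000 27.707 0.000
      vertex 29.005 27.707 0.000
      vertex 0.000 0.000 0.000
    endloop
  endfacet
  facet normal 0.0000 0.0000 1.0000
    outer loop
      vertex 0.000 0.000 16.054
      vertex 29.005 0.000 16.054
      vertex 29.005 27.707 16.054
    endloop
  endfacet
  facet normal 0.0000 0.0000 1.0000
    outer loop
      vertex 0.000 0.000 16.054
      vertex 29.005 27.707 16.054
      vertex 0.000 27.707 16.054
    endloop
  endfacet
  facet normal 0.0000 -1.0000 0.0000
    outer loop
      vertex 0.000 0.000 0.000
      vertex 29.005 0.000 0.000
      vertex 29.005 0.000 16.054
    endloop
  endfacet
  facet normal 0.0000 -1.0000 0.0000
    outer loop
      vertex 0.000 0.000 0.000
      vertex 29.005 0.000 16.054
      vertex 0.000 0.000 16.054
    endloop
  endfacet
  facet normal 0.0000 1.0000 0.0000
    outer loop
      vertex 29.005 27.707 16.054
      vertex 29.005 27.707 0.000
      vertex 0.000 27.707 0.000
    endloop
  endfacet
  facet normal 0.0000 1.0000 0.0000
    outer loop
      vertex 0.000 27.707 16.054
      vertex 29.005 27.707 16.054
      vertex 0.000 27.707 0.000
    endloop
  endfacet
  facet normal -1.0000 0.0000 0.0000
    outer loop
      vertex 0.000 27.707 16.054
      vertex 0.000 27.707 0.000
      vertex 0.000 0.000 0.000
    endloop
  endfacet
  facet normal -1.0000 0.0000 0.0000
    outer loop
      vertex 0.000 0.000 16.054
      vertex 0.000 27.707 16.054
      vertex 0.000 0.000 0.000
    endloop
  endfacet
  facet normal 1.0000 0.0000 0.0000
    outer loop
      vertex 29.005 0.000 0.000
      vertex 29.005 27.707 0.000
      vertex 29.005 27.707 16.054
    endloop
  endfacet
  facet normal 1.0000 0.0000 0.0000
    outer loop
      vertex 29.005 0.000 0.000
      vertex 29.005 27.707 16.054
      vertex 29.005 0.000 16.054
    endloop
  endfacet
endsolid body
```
; perimeter-only toolpath
G21 ; units = mm
G90 ; absolute positioning
G28 ; home
; layer 1
G0 Z3.211
G0 X0.000 Y0.000
G1 X29.005 Y0.000
G1 X29.005 Y27.707
G1 X0.000 Y27.707
G1 X0.000 Y0.000
; layer 2
G0 Z6.422
G0 X0.000 Y0.000
G1 X29.005 Y0.000
G1 X29.005 Y27.707
G1 X0.000 Y27.707
G1 X0.000 Y0.000
; layer 3
G0 Z9.632
G0 X0.000 Y0.000
G1 X29.005 Y0.000
G1 X29.005 Y27.707
G1 X0.000 Y27.707
G1 X0.000 Y0.000
; layer 4
G0 Z12.843
G0 X0.000 Y0.000
G1 X29.005 Y0.000
G1 X29.005 Y27.707
G1 X0.000 Y27.707
G1 X0.000 Y0.000
; layer 5
G0 Z16.054
G0 X0.000 Y0.000
G1 X29.005 Y0.000
G1 X29.005 Y27.707
G1 X0.000 Y27.707
G1 X0.000 Y0.000
M2 ; end

The solid is a rectangular box, roughly 29 × 27.7 mm footprint and 16.1 mm tall. Slicing at Δz = 3.211 mm — 5 equal slices spanning the solid's height, so layer i sits at z = i·h/5 — gives 5 non-empty perimeters. Each is a 4-segment closed polygon; G0 lifts to the layer z and rapids to the start vertex, then G1 traces the edges.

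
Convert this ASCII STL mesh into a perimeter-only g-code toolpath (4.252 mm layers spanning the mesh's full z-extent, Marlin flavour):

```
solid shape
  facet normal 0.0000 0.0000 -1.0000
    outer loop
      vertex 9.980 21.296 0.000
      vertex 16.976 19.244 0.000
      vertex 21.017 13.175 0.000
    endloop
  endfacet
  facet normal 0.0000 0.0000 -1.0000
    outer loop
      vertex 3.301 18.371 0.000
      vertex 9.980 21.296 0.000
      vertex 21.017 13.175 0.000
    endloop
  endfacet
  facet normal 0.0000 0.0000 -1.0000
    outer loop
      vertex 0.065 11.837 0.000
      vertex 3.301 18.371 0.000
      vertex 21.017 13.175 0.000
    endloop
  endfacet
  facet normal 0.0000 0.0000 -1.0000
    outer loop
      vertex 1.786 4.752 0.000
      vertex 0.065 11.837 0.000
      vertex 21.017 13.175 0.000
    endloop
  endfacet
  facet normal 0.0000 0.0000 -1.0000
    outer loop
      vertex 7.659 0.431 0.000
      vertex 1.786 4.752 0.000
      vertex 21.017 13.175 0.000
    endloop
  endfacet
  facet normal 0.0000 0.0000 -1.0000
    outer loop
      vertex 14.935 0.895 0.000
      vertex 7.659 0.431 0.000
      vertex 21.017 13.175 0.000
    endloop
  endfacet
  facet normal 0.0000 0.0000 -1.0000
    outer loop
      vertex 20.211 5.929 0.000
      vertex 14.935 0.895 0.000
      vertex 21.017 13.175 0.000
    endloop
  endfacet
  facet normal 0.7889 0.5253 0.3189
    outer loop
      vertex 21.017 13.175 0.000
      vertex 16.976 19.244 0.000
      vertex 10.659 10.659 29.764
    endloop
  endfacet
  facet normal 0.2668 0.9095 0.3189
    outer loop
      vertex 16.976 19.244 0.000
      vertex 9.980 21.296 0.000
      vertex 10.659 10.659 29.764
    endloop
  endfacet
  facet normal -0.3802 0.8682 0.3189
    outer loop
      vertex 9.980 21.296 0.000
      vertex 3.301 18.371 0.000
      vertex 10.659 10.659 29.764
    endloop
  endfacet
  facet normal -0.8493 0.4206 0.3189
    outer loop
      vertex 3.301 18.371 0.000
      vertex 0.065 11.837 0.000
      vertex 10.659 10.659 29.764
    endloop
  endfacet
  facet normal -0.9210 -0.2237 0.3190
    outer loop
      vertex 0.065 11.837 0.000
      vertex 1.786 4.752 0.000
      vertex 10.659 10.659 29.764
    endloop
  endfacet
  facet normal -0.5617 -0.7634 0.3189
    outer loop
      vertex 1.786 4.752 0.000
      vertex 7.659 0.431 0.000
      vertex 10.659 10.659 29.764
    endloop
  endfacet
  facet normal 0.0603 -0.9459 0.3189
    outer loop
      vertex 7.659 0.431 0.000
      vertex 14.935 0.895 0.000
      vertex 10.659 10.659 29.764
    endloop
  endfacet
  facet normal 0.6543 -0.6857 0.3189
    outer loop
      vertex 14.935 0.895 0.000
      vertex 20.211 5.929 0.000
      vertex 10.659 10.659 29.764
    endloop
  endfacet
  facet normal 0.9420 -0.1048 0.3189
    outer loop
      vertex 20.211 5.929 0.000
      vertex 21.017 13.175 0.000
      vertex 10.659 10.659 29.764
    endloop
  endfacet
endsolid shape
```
; perimeter-only toolpath
G21 ; units = mm
G90 ; absolute positioning
G28 ; home
; layer 1
G0 Z4.252
G0 X19.537 Y12.816
G1 X16.074 Y18.018
G1 X10.077 Y19.776
G1 X4.352 Y17.269
G1 X1.578 Y11.669
G1 X3.054 Y5.596
G1 X8.088 Y1.892
G1 X14.324 Y2.290
G1 X18.846 Y6.605
G1 X19.537 Y12.816
; layer 2
G0 Z8.504
G0 X18.058 Y12.456
G1 X15.171 Y16.791
G1 X10.174 Y18.257
G1 X5.403 Y16.168
G1 X3.092 Y11.500
G1 X4.321 Y6.440
G1 X8.516 Y3.353
G1 X13.713 Y3.685
G1 X17.482 Y7.280
G1 X18.058 Y12.456
; layer 3
G0 Z12.756
G0 X16.578 Y12.097
G1 X14.269 Y15.565
G1 X10.271 Y16.737
G1 X6.454 Y15.066
G1 X4.605 Y11.332
G1 X5.589 Y7.284
G1 X8.945 Y4.814
G1 X13.102 Y5.080
G1 X16.117 Y7.956
G1 X16.578 Y12.097
; layer 4
G0 Z17.008
G0 X15.098 Y11.737
G1 X13.366 Y14.338
G1 X10.368 Y15.218
G1 X7.506 Y13.964
G1 X6.119 Y11.164
G1 X6.856 Y8.127
G1 X9.373 Y6.276
G1 X12.492 Y6.474
G1 X14.753 Y8.632
G1 X15.098 Y11.737
; layer 5
G0 Z21.260
G0 X13.618 Y11.378
G1 X12.464 Y13.112
G1 X10.465 Y13.698
G1 X8.557 Y12.862
G1 X7.632 Y10.996
G1 X8.124 Y8.971
G1 X9.802 Y7.737
G1 X11.881 Y7.869
G1 X13.388 Y9.308
G1 X13.618 Y11.378
; layer 6
G0 Z25.512
G0 X12.139 Y11.018
G1 X11.561 Y11.885
G1 X10.562 Y12.179
G1 X9.608 Y11.761
G1 X9.146 Y10.827
G1 X9.391 Y9.815
G1 X10.230 Y9.198
G1 X11.270 Y9.264
G1 X12.024 Y9.983
G1 X12.139 Y11.018
M2 ; end

The solid is a regular 9-sided pyramid, base circumscribed radius ≈ 10.7 mm, apex at z ≈ 29.8 mm. Slicing at Δz = 4.252 mm — 7 equal slices spanning the solid's height, so layer i sits at z = i·h/7 — gives 6 non-empty perimeters. Each is a 9-segment closed polygon; G0 lifts to the layer z and rapids to the start vertex, then G1 traces the edges. The cross-section shrinks linearly with z (the slice at the apex is degenerate and omitted).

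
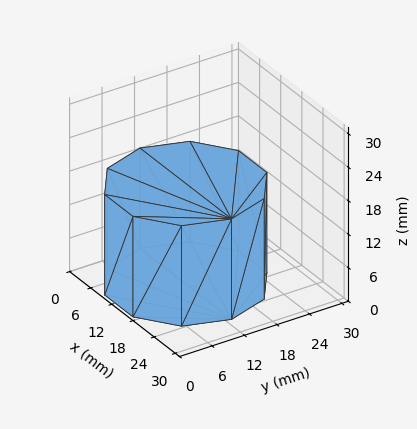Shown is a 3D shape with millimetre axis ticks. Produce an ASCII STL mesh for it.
Reading the render: the shape is a regular 10-sided prism (a cylinder approximated with 10 flat sides), circumscribed radius ≈ 13 mm, height ≈ 18 mm (dimensions read to the nearest mm from the axis ticks). For the STL, each face is triangulated and given an outward normal.

solid part
  facet normal 0.0000 0.0000 -1.0000
    outer loop
      vertex 17.017 25.364 0.000
      vertex 23.517 20.641 0.000
      vertex 26.000 13.000 0.000
    endloop
  endfacet
  facet normal 0.0000 0.0000 -1.0000
    outer loop
      vertex 8.983 25.364 0.000
      vertex 17.017 25.364 0.000
      vertex 26.000 13.000 0.000
    endloop
  endfacet
  facet normal 0.0000 0.0000 -1.0000
    outer loop
      vertex 2.483 20.641 0.000
      vertex 8.983 25.364 0.000
      vertex 26.000 13.000 0.000
    endloop
  endfacet
  facet normal 0.0000 0.0000 -1.0000
    outer loop
      vertex 0.000 13.000 0.000
      vertex 2.483 20.641 0.000
      vertex 26.000 13.000 0.000
    endloop
  endfacet
  facet normal 0.0000 0.0000 -1.0000
    outer loop
      vertex 2.483 5.359 0.000
      vertex 0.000 13.000 0.000
      vertex 26.000 13.000 0.000
    endloop
  endfacet
  facet normal 0.0000 0.0000 -1.0000
    outer loop
      vertex 8.983 0.636 0.000
      vertex 2.483 5.359 0.000
      vertex 26.000 13.000 0.000
    endloop
  endfacet
  facet normal 0.0000 0.0000 -1.0000
    outer loop
      vertex 17.017 0.636 0.000
      vertex 8.983 0.636 0.000
      vertex 26.000 13.000 0.000
    endloop
  endfacet
  facet normal 0.0000 0.0000 -1.0000
    outer loop
      vertex 23.517 5.359 0.000
      vertex 17.017 0.636 0.000
      vertex 26.000 13.000 0.000
    endloop
  endfacet
  facet normal 0.0000 0.0000 1.0000
    outer loop
      vertex 26.000 13.000 18.000
      vertex 23.517 20.641 18.000
      vertex 17.017 25.364 18.000
    endloop
  endfacet
  facet normal 0.0000 0.0000 1.0000
    outer loop
      vertex 26.000 13.000 18.000
      vertex 17.017 25.364 18.000
      vertex 8.983 25.364 18.000
    endloop
  endfacet
  facet normal 0.0000 0.0000 1.0000
    outer loop
      vertex 26.000 13.000 18.000
      vertex 8.983 25.364 18.000
      vertex 2.483 20.641 18.000
    endloop
  endfacet
  facet normal 0.0000 0.0000 1.0000
    outer loop
      vertex 26.000 13.000 18.000
      vertex 2.483 20.641 18.000
      vertex 0.000 13.000 18.000
    endloop
  endfacet
  facet normal 0.0000 0.0000 1.0000
    outer loop
      vertex 26.000 13.000 18.000
      vertex 0.000 13.000 18.000
      vertex 2.483 5.359 18.000
    endloop
  endfacet
  facet normal 0.0000 0.0000 1.0000
    outer loop
      vertex 26.000 13.000 18.000
      vertex 2.483 5.359 18.000
      vertex 8.983 0.636 18.000
    endloop
  endfacet
  facet normal 0.0000 0.0000 1.0000
    outer loop
      vertex 26.000 13.000 18.000
      vertex 8.983 0.636 18.000
      vertex 17.017 0.636 18.000
    endloop
  endfacet
  facet normal 0.0000 0.0000 1.0000
    outer loop
      vertex 26.000 13.000 18.000
      vertex 17.017 0.636 18.000
      vertex 23.517 5.359 18.000
    endloop
  endfacet
  facet normal 0.9510 0.3090 0.0000
    outer loop
      vertex 26.000 13.000 0.000
      vertex 23.517 20.641 0.000
      vertex 23.517 20.641 18.000
    endloop
  endfacet
  facet normal 0.9510 0.3090 0.0000
    outer loop
      vertex 26.000 13.000 0.000
      vertex 23.517 20.641 18.000
      vertex 26.000 13.000 18.000
    endloop
  endfacet
  facet normal 0.5878 0.8090 0.0000
    outer loop
      vertex 23.517 20.641 0.000
      vertex 17.017 25.364 0.000
      vertex 17.017 25.364 18.000
    endloop
  endfacet
  facet normal 0.5878 0.8090 0.0000
    outer loop
      vertex 23.517 20.641 0.000
      vertex 17.017 25.364 18.000
      vertex 23.517 20.641 18.000
    endloop
  endfacet
  facet normal 0.0000 1.0000 0.0000
    outer loop
      vertex 17.017 25.364 0.000
      vertex 8.983 25.364 0.000
      vertex 8.983 25.364 18.000
    endloop
  endfacet
  facet normal 0.0000 1.0000 0.0000
    outer loop
      vertex 17.017 25.364 0.000
      vertex 8.983 25.364 18.000
      vertex 17.017 25.364 18.000
    endloop
  endfacet
  facet normal -0.5878 0.8090 0.0000
    outer loop
      vertex 8.983 25.364 0.000
      vertex 2.483 20.641 0.000
      vertex 2.483 20.641 18.000
    endloop
  endfacet
  facet normal -0.5878 0.8090 0.0000
    outer loop
      vertex 8.983 25.364 0.000
      vertex 2.483 20.641 18.000
      vertex 8.983 25.364 18.000
    endloop
  endfacet
  facet normal -0.9510 0.3090 0.0000
    outer loop
      vertex 2.483 20.641 0.000
      vertex 0.000 13.000 0.000
      vertex 0.000 13.000 18.000
    endloop
  endfacet
  facet normal -0.9510 0.3090 0.0000
    outer loop
      vertex 2.483 20.641 0.000
      vertex 0.000 13.000 18.000
      vertex 2.483 20.641 18.000
    endloop
  endfacet
  facet normal -0.9510 -0.3090 0.0000
    outer loop
      vertex 0.000 13.000 0.000
      vertex 2.483 5.359 0.000
      vertex 2.483 5.359 18.000
    endloop
  endfacet
  facet normal -0.9510 -0.3090 0.0000
    outer loop
      vertex 0.000 13.000 0.000
      vertex 2.483 5.359 18.000
      vertex 0.000 13.000 18.000
    endloop
  endfacet
  facet normal -0.5878 -0.8090 0.0000
    outer loop
      vertex 2.483 5.359 0.000
      vertex 8.983 0.636 0.000
      vertex 8.983 0.636 18.000
    endloop
  endfacet
  facet normal -0.5878 -0.8090 0.0000
    outer loop
      vertex 2.483 5.359 0.000
      vertex 8.983 0.636 18.000
      vertex 2.483 5.359 18.000
    endloop
  endfacet
  facet normal 0.0000 -1.0000 0.0000
    outer loop
      vertex 8.983 0.636 0.000
      vertex 17.017 0.636 0.000
      vertex 17.017 0.636 18.000
    endloop
  endfacet
  facet normal 0.0000 -1.0000 0.0000
    outer loop
      vertex 8.983 0.636 0.000
      vertex 17.017 0.636 18.000
      vertex 8.983 0.636 18.000
    endloop
  endfacet
  facet normal 0.5878 -0.8090 0.0000
    outer loop
      vertex 17.017 0.636 0.000
      vertex 23.517 5.359 0.000
      vertex 23.517 5.359 18.000
    endloop
  endfacet
  facet normal 0.5878 -0.8090 0.0000
    outer loop
      vertex 17.017 0.636 0.000
      vertex 23.517 5.359 18.000
      vertex 17.017 0.636 18.000
    endloop
  endfacet
  facet normal 0.9510 -0.3090 0.0000
    outer loop
      vertex 23.517 5.359 0.000
      vertex 26.000 13.000 0.000
      vertex 26.000 13.000 18.000
    endloop
  endfacet
  facet normal 0.9510 -0.3090 0.0000
    outer loop
      vertex 23.517 5.359 0.000
      vertex 26.000 13.000 18.000
      vertex 23.517 5.359 18.000
    endloop
  endfacet
endsolid part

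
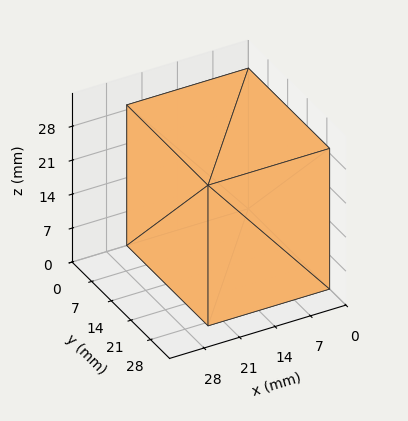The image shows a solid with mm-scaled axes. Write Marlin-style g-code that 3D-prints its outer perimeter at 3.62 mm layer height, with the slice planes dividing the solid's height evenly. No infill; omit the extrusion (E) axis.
Reading the render: the shape is a rectangular box, roughly 24 × 29 mm footprint and 29 mm tall (dimensions read to the nearest mm from the axis ticks). For the g-code, the solid's height is divided into equal slices at the stated Δz and each level perimeter traced with G1 moves after a G0 lift.

; perimeter-only toolpath
G21 ; units = mm
G90 ; absolute positioning
G28 ; home
; layer 1
G0 Z3.62
G0 X0.00 Y0.00
G1 X24.00 Y0.00
G1 X24.00 Y29.00
G1 X0.00 Y29.00
G1 X0.00 Y0.00
; layer 2
G0 Z7.25
G0 X0.00 Y0.00
G1 X24.00 Y0.00
G1 X24.00 Y29.00
G1 X0.00 Y29.00
G1 X0.00 Y0.00
; layer 3
G0 Z10.88
G0 X0.00 Y0.00
G1 X24.00 Y0.00
G1 X24.00 Y29.00
G1 X0.00 Y29.00
G1 X0.00 Y0.00
; layer 4
G0 Z14.50
G0 X0.00 Y0.00
G1 X24.00 Y0.00
G1 X24.00 Y29.00
G1 X0.00 Y29.00
G1 X0.00 Y0.00
; layer 5
G0 Z18.12
G0 X0.00 Y0.00
G1 X24.00 Y0.00
G1 X24.00 Y29.00
G1 X0.00 Y29.00
G1 X0.00 Y0.00
; layer 6
G0 Z21.75
G0 X0.00 Y0.00
G1 X24.00 Y0.00
G1 X24.00 Y29.00
G1 X0.00 Y29.00
G1 X0.00 Y0.00
; layer 7
G0 Z25.38
G0 X0.00 Y0.00
G1 X24.00 Y0.00
G1 X24.00 Y29.00
G1 X0.00 Y29.00
G1 X0.00 Y0.00
; layer 8
G0 Z29.00
G0 X0.00 Y0.00
G1 X24.00 Y0.00
G1 X24.00 Y29.00
G1 X0.00 Y29.00
G1 X0.00 Y0.00
M2 ; end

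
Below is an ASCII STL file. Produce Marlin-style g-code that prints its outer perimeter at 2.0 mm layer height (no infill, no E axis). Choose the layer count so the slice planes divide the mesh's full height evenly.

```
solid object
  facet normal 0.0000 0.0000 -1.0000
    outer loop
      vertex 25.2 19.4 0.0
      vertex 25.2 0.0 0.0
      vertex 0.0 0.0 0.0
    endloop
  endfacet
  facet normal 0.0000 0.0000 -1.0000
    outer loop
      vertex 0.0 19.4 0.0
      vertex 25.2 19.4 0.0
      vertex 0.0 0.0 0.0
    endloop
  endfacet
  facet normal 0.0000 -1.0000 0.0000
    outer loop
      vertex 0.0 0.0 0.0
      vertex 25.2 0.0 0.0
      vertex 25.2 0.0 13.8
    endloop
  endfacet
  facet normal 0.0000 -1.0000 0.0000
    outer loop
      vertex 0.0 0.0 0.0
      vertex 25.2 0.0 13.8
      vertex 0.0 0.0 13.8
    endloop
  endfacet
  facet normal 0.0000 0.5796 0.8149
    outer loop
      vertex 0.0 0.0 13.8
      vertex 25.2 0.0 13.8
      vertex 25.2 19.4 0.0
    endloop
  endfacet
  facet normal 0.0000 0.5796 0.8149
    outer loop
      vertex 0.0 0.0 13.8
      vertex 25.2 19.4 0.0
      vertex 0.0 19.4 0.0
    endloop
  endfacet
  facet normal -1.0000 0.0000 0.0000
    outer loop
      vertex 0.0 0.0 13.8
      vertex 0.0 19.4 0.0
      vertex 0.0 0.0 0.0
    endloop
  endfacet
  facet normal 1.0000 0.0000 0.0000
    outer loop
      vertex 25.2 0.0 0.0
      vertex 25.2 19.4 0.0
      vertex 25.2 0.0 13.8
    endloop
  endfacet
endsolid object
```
; perimeter-only toolpath
G21 ; units = mm
G90 ; absolute positioning
G28 ; home
; layer 1
G0 Z2.0
G0 X0.0 Y0.0
G1 X25.2 Y0.0
G1 X25.2 Y16.6
G1 X0.0 Y16.6
G1 X0.0 Y0.0
; layer 2
G0 Z3.9
G0 X0.0 Y0.0
G1 X25.2 Y0.0
G1 X25.2 Y13.9
G1 X0.0 Y13.9
G1 X0.0 Y0.0
; layer 3
G0 Z5.9
G0 X0.0 Y0.0
G1 X25.2 Y0.0
G1 X25.2 Y11.1
G1 X0.0 Y11.1
G1 X0.0 Y0.0
; layer 4
G0 Z7.9
G0 X0.0 Y0.0
G1 X25.2 Y0.0
G1 X25.2 Y8.3
G1 X0.0 Y8.3
G1 X0.0 Y0.0
; layer 5
G0 Z9.9
G0 X0.0 Y0.0
G1 X25.2 Y0.0
G1 X25.2 Y5.5
G1 X0.0 Y5.5
G1 X0.0 Y0.0
; layer 6
G0 Z11.8
G0 X0.0 Y0.0
G1 X25.2 Y0.0
G1 X25.2 Y2.8
G1 X0.0 Y2.8
G1 X0.0 Y0.0
M2 ; end

The solid is a wedge (ramp): 25.2 × 19.4 mm base, rising to 13.8 mm along the y=0 edge and sloping linearly to z=0 at y=19.4. Slicing at Δz = 2.0 mm — 7 equal slices spanning the solid's height, so layer i sits at z = i·h/7 — gives 6 non-empty perimeters. Each is a 4-segment closed polygon; G0 lifts to the layer z and rapids to the start vertex, then G1 traces the edges. The cross-section shrinks linearly with z (the slice at the apex is degenerate and omitted).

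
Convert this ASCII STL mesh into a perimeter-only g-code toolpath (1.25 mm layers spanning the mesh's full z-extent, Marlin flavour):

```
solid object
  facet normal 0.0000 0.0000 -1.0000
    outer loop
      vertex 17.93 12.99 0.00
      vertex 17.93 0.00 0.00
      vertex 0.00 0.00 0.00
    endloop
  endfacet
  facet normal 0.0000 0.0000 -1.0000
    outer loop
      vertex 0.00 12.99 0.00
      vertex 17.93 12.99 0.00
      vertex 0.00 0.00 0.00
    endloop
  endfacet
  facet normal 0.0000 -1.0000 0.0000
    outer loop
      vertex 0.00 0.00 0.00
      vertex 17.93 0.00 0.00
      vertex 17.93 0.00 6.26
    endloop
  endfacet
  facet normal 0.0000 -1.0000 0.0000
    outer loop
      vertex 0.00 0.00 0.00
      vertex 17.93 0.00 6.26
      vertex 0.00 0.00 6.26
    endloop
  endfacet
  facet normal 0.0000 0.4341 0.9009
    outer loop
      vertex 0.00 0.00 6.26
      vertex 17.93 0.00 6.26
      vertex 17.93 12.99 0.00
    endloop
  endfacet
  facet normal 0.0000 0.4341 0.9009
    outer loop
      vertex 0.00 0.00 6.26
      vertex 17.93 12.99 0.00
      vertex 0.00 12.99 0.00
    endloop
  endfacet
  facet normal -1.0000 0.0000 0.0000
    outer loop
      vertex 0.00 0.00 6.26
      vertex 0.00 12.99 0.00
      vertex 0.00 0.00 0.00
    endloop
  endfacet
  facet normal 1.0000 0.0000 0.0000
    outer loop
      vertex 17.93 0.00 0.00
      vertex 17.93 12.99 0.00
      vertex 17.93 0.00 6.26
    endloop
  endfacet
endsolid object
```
; perimeter-only toolpath
G21 ; units = mm
G90 ; absolute positioning
G28 ; home
; layer 1
G0 Z1.25
G0 X0.00 Y0.00
G1 X17.93 Y0.00
G1 X17.93 Y10.39
G1 X0.00 Y10.39
G1 X0.00 Y0.00
; layer 2
G0 Z2.50
G0 X0.00 Y0.00
G1 X17.93 Y0.00
G1 X17.93 Y7.79
G1 X0.00 Y7.79
G1 X0.00 Y0.00
; layer 3
G0 Z3.76
G0 X0.00 Y0.00
G1 X17.93 Y0.00
G1 X17.93 Y5.20
G1 X0.00 Y5.20
G1 X0.00 Y0.00
; layer 4
G0 Z5.01
G0 X0.00 Y0.00
G1 X17.93 Y0.00
G1 X17.93 Y2.60
G1 X0.00 Y2.60
G1 X0.00 Y0.00
M2 ; end

The solid is a wedge (ramp): 17.9 × 13 mm base, rising to 6.26 mm along the y=0 edge and sloping linearly to z=0 at y=13. Slicing at Δz = 1.25 mm — 5 equal slices spanning the solid's height, so layer i sits at z = i·h/5 — gives 4 non-empty perimeters. Each is a 4-segment closed polygon; G0 lifts to the layer z and rapids to the start vertex, then G1 traces the edges. The cross-section shrinks linearly with z (the slice at the apex is degenerate and omitted).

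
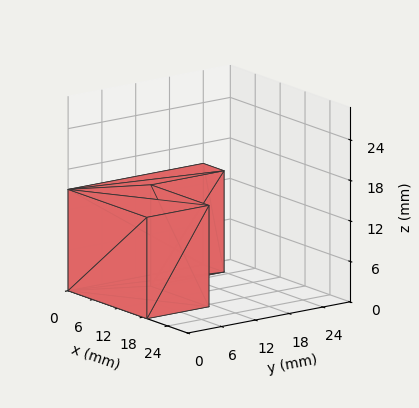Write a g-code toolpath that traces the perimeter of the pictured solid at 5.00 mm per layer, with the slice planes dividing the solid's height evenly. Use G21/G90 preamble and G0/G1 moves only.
Reading the render: the shape is an L-shaped prism: outer 19 × 24 mm, arm thicknesses ≈ 11 mm (horizontal) and 5 mm (vertical), extruded 15 mm in z (dimensions read to the nearest mm from the axis ticks). For the g-code, the solid's height is divided into equal slices at the stated Δz and each level perimeter traced with G1 moves after a G0 lift.

; perimeter-only toolpath
G21 ; units = mm
G90 ; absolute positioning
G28 ; home
; layer 1
G0 Z5.00
G0 X0.00 Y0.00
G1 X19.00 Y0.00
G1 X19.00 Y11.00
G1 X5.00 Y11.00
G1 X5.00 Y24.00
G1 X0.00 Y24.00
G1 X0.00 Y0.00
; layer 2
G0 Z10.00
G0 X0.00 Y0.00
G1 X19.00 Y0.00
G1 X19.00 Y11.00
G1 X5.00 Y11.00
G1 X5.00 Y24.00
G1 X0.00 Y24.00
G1 X0.00 Y0.00
; layer 3
G0 Z15.00
G0 X0.00 Y0.00
G1 X19.00 Y0.00
G1 X19.00 Y11.00
G1 X5.00 Y11.00
G1 X5.00 Y24.00
G1 X0.00 Y24.00
G1 X0.00 Y0.00
M2 ; end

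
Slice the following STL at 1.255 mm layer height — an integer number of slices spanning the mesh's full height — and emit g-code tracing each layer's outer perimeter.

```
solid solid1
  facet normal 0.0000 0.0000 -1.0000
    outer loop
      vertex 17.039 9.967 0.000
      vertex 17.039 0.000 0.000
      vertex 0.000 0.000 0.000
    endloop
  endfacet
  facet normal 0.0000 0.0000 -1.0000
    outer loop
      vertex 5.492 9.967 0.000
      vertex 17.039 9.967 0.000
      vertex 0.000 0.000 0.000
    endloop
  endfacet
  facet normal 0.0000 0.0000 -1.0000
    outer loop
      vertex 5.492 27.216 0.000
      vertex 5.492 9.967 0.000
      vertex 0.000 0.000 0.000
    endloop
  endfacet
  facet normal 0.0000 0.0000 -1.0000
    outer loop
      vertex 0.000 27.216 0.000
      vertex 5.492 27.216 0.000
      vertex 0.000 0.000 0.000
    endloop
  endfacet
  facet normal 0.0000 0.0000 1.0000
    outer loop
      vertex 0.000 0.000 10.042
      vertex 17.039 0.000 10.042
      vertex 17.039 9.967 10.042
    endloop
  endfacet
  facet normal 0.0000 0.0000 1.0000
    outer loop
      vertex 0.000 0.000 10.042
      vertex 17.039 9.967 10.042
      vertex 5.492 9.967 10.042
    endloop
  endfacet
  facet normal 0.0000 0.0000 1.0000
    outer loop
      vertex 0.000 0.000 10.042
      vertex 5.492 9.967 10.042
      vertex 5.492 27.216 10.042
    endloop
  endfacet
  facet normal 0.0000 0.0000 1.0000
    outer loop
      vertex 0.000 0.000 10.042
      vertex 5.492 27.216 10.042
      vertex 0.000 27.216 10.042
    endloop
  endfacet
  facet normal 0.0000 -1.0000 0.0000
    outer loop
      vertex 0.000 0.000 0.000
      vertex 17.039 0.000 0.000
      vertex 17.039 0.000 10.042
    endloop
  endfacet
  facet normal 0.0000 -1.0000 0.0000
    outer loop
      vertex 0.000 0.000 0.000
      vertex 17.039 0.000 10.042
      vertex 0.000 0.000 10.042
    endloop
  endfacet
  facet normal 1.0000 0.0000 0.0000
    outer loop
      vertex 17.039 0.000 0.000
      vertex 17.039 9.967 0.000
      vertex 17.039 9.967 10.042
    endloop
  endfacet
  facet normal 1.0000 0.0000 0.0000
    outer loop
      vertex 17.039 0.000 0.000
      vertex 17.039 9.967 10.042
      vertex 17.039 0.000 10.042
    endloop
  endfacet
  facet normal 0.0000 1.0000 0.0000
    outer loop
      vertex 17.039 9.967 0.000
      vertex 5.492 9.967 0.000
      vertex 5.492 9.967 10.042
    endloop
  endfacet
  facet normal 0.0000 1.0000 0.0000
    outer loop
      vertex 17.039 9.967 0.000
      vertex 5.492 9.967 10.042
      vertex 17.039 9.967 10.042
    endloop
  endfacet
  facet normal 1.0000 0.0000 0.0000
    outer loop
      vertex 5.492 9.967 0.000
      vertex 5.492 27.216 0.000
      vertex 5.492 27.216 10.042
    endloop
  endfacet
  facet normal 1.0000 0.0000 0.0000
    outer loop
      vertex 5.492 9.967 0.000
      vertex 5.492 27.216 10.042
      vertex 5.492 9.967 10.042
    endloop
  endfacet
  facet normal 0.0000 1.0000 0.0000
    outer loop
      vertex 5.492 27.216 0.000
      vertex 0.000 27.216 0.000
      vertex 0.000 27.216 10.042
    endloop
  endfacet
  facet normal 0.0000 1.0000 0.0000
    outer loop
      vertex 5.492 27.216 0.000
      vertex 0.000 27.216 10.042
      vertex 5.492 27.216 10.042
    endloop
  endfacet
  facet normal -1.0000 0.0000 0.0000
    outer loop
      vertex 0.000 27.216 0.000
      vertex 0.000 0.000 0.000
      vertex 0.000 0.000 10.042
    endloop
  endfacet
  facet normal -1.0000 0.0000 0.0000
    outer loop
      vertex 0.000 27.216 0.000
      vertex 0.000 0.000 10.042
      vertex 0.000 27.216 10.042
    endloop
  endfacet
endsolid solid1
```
; perimeter-only toolpath
G21 ; units = mm
G90 ; absolute positioning
G28 ; home
; layer 1
G0 Z1.255
G0 X0.000 Y0.000
G1 X17.039 Y0.000
G1 X17.039 Y9.967
G1 X5.492 Y9.967
G1 X5.492 Y27.216
G1 X0.000 Y27.216
G1 X0.000 Y0.000
; layer 2
G0 Z2.510
G0 X0.000 Y0.000
G1 X17.039 Y0.000
G1 X17.039 Y9.967
G1 X5.492 Y9.967
G1 X5.492 Y27.216
G1 X0.000 Y27.216
G1 X0.000 Y0.000
; layer 3
G0 Z3.766
G0 X0.000 Y0.000
G1 X17.039 Y0.000
G1 X17.039 Y9.967
G1 X5.492 Y9.967
G1 X5.492 Y27.216
G1 X0.000 Y27.216
G1 X0.000 Y0.000
; layer 4
G0 Z5.021
G0 X0.000 Y0.000
G1 X17.039 Y0.000
G1 X17.039 Y9.967
G1 X5.492 Y9.967
G1 X5.492 Y27.216
G1 X0.000 Y27.216
G1 X0.000 Y0.000
; layer 5
G0 Z6.276
G0 X0.000 Y0.000
G1 X17.039 Y0.000
G1 X17.039 Y9.967
G1 X5.492 Y9.967
G1 X5.492 Y27.216
G1 X0.000 Y27.216
G1 X0.000 Y0.000
; layer 6
G0 Z7.531
G0 X0.000 Y0.000
G1 X17.039 Y0.000
G1 X17.039 Y9.967
G1 X5.492 Y9.967
G1 X5.492 Y27.216
G1 X0.000 Y27.216
G1 X0.000 Y0.000
; layer 7
G0 Z8.787
G0 X0.000 Y0.000
G1 X17.039 Y0.000
G1 X17.039 Y9.967
G1 X5.492 Y9.967
G1 X5.492 Y27.216
G1 X0.000 Y27.216
G1 X0.000 Y0.000
; layer 8
G0 Z10.042
G0 X0.000 Y0.000
G1 X17.039 Y0.000
G1 X17.039 Y9.967
G1 X5.492 Y9.967
G1 X5.492 Y27.216
G1 X0.000 Y27.216
G1 X0.000 Y0.000
M2 ; end

The solid is an L-shaped prism: outer 17 × 27.2 mm, arm thicknesses ≈ 9.97 mm (horizontal) and 5.49 mm (vertical), extruded 10 mm in z. Slicing at Δz = 1.255 mm — 8 equal slices spanning the solid's height, so layer i sits at z = i·h/8 — gives 8 non-empty perimeters. Each is a 6-segment closed polygon; G0 lifts to the layer z and rapids to the start vertex, then G1 traces the edges.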